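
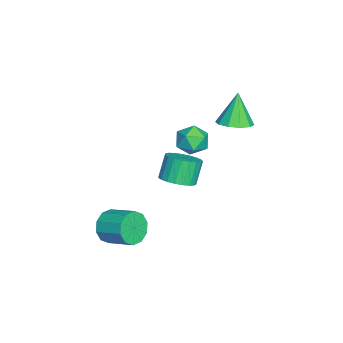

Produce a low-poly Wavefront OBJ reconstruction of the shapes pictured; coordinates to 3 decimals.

v -2.556 -0.92 -3.086
v -1.752 -1.319 -2.601
v -2.441 -1.059 -1.248
v -3.244 -0.66 -1.734
v -1.646 -0.909 -2.625
v -2.334 -0.649 -1.273
v -1.697 -0.501 -2.73
v -2.385 -0.241 -1.377
v -1.896 -0.165 -2.895
v -2.585 0.094 -1.543
v -2.21 0.04 -3.094
v -2.898 0.299 -1.742
v -2.583 0.079 -3.292
v -3.272 0.338 -1.939
v -2.952 -0.054 -3.454
v -3.64 0.205 -2.101
v -3.252 -0.338 -3.552
v -3.94 -0.078 -2.199
v -3.432 -0.721 -3.57
v -4.12 -0.462 -2.217
v -3.46 -1.139 -3.504
v -4.148 -0.88 -2.152
v -3.332 -1.519 -3.366
v -4.02 -1.26 -2.014
v -3.07 -1.796 -3.18
v -3.758 -1.536 -1.827
v -2.719 -1.921 -2.977
v -3.407 -1.661 -1.625
v -2.339 -1.873 -2.794
v -3.028 -1.613 -1.441
v -1.998 -1.66 -2.66
v -2.686 -1.4 -1.308
v -3.635 1.935 0.969
v -3.121 2.788 1.137
v -4.365 2.005 2.851
v -3.683 2.943 0.913
v -4.227 2.712 0.711
v -4.545 2.185 0.607
v -4.515 1.563 0.642
v -4.15 1.083 0.801
v -3.588 0.928 1.024
v -3.044 1.158 1.227
v -2.726 1.685 1.33
v -2.755 2.308 1.296
v 1.391 -3.814 -3.905
v 1.874 -4.389 -3.201
v 2.613 -3.021 -2.59
v 2.129 -2.446 -3.295
v 2.245 -4.359 -3.718
v 2.983 -2.991 -3.107
v 2.289 -4.12 -4.306
v 3.027 -2.752 -3.696
v 1.99 -3.764 -4.741
v 2.729 -2.396 -4.131
v 1.462 -3.428 -4.857
v 2.201 -2.06 -4.247
v 0.907 -3.239 -4.61
v 1.646 -1.871 -3.999
v 0.537 -3.269 -4.093
v 1.275 -1.901 -3.482
v 0.493 -3.508 -3.504
v 1.231 -2.14 -2.894
v 0.791 -3.864 -3.069
v 1.53 -2.496 -2.459
v 1.319 -4.2 -2.953
v 2.058 -2.832 -2.343
v 1.241 0.974 3.34
v 1.782 0.502 2.707
v 0.018 0.118 2.933
v 0.559 -0.354 2.3
v 0.705 -0.475 3.237
v 1.461 0.054 3.489
v 0.339 0.566 2.151
v 1.095 1.095 2.403
v 1.225 0.25 1.972
v 1.45 -0.393 2.644
v 0.35 1.013 2.996
v 0.575 0.37 3.668
f 2 1 5
f 2 5 3
f 3 5 6
f 3 6 4
f 5 1 7
f 5 7 6
f 6 7 8
f 6 8 4
f 7 1 9
f 7 9 8
f 8 9 10
f 8 10 4
f 9 1 11
f 9 11 10
f 10 11 12
f 10 12 4
f 11 1 13
f 11 13 12
f 12 13 14
f 12 14 4
f 13 1 15
f 13 15 14
f 14 15 16
f 14 16 4
f 15 1 17
f 15 17 16
f 16 17 18
f 16 18 4
f 17 1 19
f 17 19 18
f 18 19 20
f 18 20 4
f 19 1 21
f 19 21 20
f 20 21 22
f 20 22 4
f 21 1 23
f 21 23 22
f 22 23 24
f 22 24 4
f 23 1 25
f 23 25 24
f 24 25 26
f 24 26 4
f 25 1 27
f 25 27 26
f 26 27 28
f 26 28 4
f 27 1 29
f 27 29 28
f 28 29 30
f 28 30 4
f 29 1 31
f 29 31 30
f 30 31 32
f 30 32 4
f 31 1 2
f 31 2 32
f 32 2 3
f 32 3 4
f 34 33 36
f 34 36 35
f 36 33 37
f 36 37 35
f 37 33 38
f 37 38 35
f 38 33 39
f 38 39 35
f 39 33 40
f 39 40 35
f 40 33 41
f 40 41 35
f 41 33 42
f 41 42 35
f 42 33 43
f 42 43 35
f 43 33 44
f 43 44 35
f 44 33 34
f 44 34 35
f 46 45 49
f 46 49 47
f 47 49 50
f 47 50 48
f 49 45 51
f 49 51 50
f 50 51 52
f 50 52 48
f 51 45 53
f 51 53 52
f 52 53 54
f 52 54 48
f 53 45 55
f 53 55 54
f 54 55 56
f 54 56 48
f 55 45 57
f 55 57 56
f 56 57 58
f 56 58 48
f 57 45 59
f 57 59 58
f 58 59 60
f 58 60 48
f 59 45 61
f 59 61 60
f 60 61 62
f 60 62 48
f 61 45 63
f 61 63 62
f 62 63 64
f 62 64 48
f 63 45 65
f 63 65 64
f 64 65 66
f 64 66 48
f 65 45 46
f 65 46 66
f 66 46 47
f 66 47 48
f 67 78 72
f 67 72 68
f 67 68 74
f 67 74 77
f 67 77 78
f 68 72 76
f 72 78 71
f 78 77 69
f 77 74 73
f 74 68 75
f 70 76 71
f 70 71 69
f 70 69 73
f 70 73 75
f 70 75 76
f 71 76 72
f 69 71 78
f 73 69 77
f 75 73 74
f 76 75 68



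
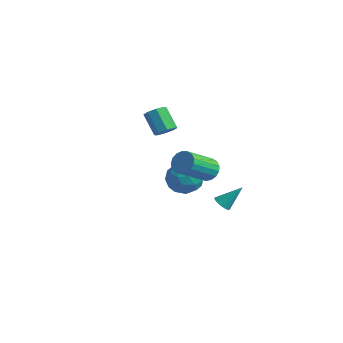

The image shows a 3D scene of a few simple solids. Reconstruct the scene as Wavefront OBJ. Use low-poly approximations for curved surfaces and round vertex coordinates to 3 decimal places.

v -2.54 3.631 -3.945
v -1.961 4.507 -4.004
v -1.379 2.933 -2.916
v -0.8 3.809 -2.975
v -1.72 3.82 -2.466
v -2.438 4.251 -3.102
v -0.902 3.189 -3.818
v -1.62 3.62 -4.454
v -0.949 4.234 -3.925
v -1.455 4.624 -3.09
v -1.885 2.816 -3.83
v -2.391 3.206 -2.995
v -2.352 4.13 -4.065
v -0.988 3.31 -2.855
v -1.529 3.316 -2.556
v -1.188 3.831 -2.591
v -2.633 3.98 -3.535
v -2.293 4.495 -3.57
v -2.151 4.091 -2.666
v -1.047 2.945 -3.35
v -0.707 3.46 -3.385
v -2.152 3.609 -4.329
v -1.811 4.124 -4.364
v -1.189 3.349 -4.254
v -1.417 4.484 -4.053
v -0.735 4.074 -3.448
v -0.795 3.71 -3.944
v -1.217 3.963 -4.317
v -1.715 4.714 -3.562
v -1.032 4.304 -2.957
v -1.573 4.31 -2.658
v -1.995 4.564 -3.032
v -1.12 4.553 -3.516
v -2.308 3.136 -3.963
v -1.625 2.726 -3.358
v -1.345 2.876 -3.888
v -1.767 3.13 -4.262
v -2.605 3.366 -3.472
v -1.923 2.956 -2.867
v -2.123 3.477 -2.603
v -2.545 3.73 -2.976
v -2.22 2.887 -3.404
v 2.121 2.51 -3.061
v 2.389 2.104 -2.877
v 2.679 3.35 -2.019
v 2.544 2.207 -3.043
v 2.601 2.38 -3.213
v 2.548 2.582 -3.348
v 2.398 2.768 -3.417
v 2.184 2.894 -3.405
v 1.955 2.933 -3.313
v 1.765 2.874 -3.164
v 1.656 2.732 -2.991
v 1.654 2.539 -2.834
v 1.758 2.339 -2.729
v 1.946 2.179 -2.699
v 2.174 2.094 -2.753
v 3.502 0.05 1.078
v 3.744 0.409 1.589
v 3.66 -1.191 2.753
v 3.418 -1.55 2.242
v 3.426 0.444 1.614
v 3.342 -1.156 2.778
v 3.126 0.389 1.517
v 3.042 -1.211 2.681
v 2.912 0.256 1.319
v 2.827 -1.344 2.482
v 2.833 0.076 1.065
v 2.748 -1.524 2.229
v 2.907 -0.11 0.815
v 2.823 -1.71 1.979
v 3.118 -0.26 0.625
v 3.033 -1.859 1.789
v 3.417 -0.338 0.539
v 3.332 -1.938 1.702
v 3.735 -0.328 0.576
v 3.651 -1.927 1.74
v 4 -0.231 0.728
v 3.916 -1.831 1.892
v 4.151 -0.07 0.961
v 4.067 -1.669 2.125
v 4.153 0.119 1.22
v 4.069 -1.481 2.384
v 4.007 0.292 1.447
v 3.922 -1.308 2.611
v -2.602 3.322 -0.233
v -2.222 3.04 0.182
v -3.197 3.236 1.209
v -3.578 3.518 0.793
v -2.15 3.516 0.16
v -3.125 3.712 1.186
v -2.343 3.879 -0.093
v -3.319 4.075 0.934
v -2.688 3.915 -0.428
v -3.664 4.111 0.599
v -2.983 3.604 -0.649
v -3.958 3.8 0.378
v -3.055 3.128 -0.626
v -4.03 3.324 0.4
v -2.861 2.765 -0.374
v -3.837 2.961 0.653
v -2.516 2.729 -0.039
v -3.492 2.925 0.988
f 1 38 17
f 38 12 41
f 17 41 6
f 38 41 17
f 1 17 13
f 17 6 18
f 13 18 2
f 17 18 13
f 1 13 22
f 13 2 23
f 22 23 8
f 13 23 22
f 1 22 34
f 22 8 37
f 34 37 11
f 22 37 34
f 1 34 38
f 34 11 42
f 38 42 12
f 34 42 38
f 2 18 29
f 18 6 32
f 29 32 10
f 18 32 29
f 6 41 19
f 41 12 40
f 19 40 5
f 41 40 19
f 12 42 39
f 42 11 35
f 39 35 3
f 42 35 39
f 11 37 36
f 37 8 24
f 36 24 7
f 37 24 36
f 8 23 28
f 23 2 25
f 28 25 9
f 23 25 28
f 4 30 16
f 30 10 31
f 16 31 5
f 30 31 16
f 4 16 14
f 16 5 15
f 14 15 3
f 16 15 14
f 4 14 21
f 14 3 20
f 21 20 7
f 14 20 21
f 4 21 26
f 21 7 27
f 26 27 9
f 21 27 26
f 4 26 30
f 26 9 33
f 30 33 10
f 26 33 30
f 5 31 19
f 31 10 32
f 19 32 6
f 31 32 19
f 3 15 39
f 15 5 40
f 39 40 12
f 15 40 39
f 7 20 36
f 20 3 35
f 36 35 11
f 20 35 36
f 9 27 28
f 27 7 24
f 28 24 8
f 27 24 28
f 10 33 29
f 33 9 25
f 29 25 2
f 33 25 29
f 44 43 46
f 44 46 45
f 46 43 47
f 46 47 45
f 47 43 48
f 47 48 45
f 48 43 49
f 48 49 45
f 49 43 50
f 49 50 45
f 50 43 51
f 50 51 45
f 51 43 52
f 51 52 45
f 52 43 53
f 52 53 45
f 53 43 54
f 53 54 45
f 54 43 55
f 54 55 45
f 55 43 56
f 55 56 45
f 56 43 57
f 56 57 45
f 57 43 44
f 57 44 45
f 59 58 62
f 59 62 60
f 60 62 63
f 60 63 61
f 62 58 64
f 62 64 63
f 63 64 65
f 63 65 61
f 64 58 66
f 64 66 65
f 65 66 67
f 65 67 61
f 66 58 68
f 66 68 67
f 67 68 69
f 67 69 61
f 68 58 70
f 68 70 69
f 69 70 71
f 69 71 61
f 70 58 72
f 70 72 71
f 71 72 73
f 71 73 61
f 72 58 74
f 72 74 73
f 73 74 75
f 73 75 61
f 74 58 76
f 74 76 75
f 75 76 77
f 75 77 61
f 76 58 78
f 76 78 77
f 77 78 79
f 77 79 61
f 78 58 80
f 78 80 79
f 79 80 81
f 79 81 61
f 80 58 82
f 80 82 81
f 81 82 83
f 81 83 61
f 82 58 84
f 82 84 83
f 83 84 85
f 83 85 61
f 84 58 59
f 84 59 85
f 85 59 60
f 85 60 61
f 87 86 90
f 87 90 88
f 88 90 91
f 88 91 89
f 90 86 92
f 90 92 91
f 91 92 93
f 91 93 89
f 92 86 94
f 92 94 93
f 93 94 95
f 93 95 89
f 94 86 96
f 94 96 95
f 95 96 97
f 95 97 89
f 96 86 98
f 96 98 97
f 97 98 99
f 97 99 89
f 98 86 100
f 98 100 99
f 99 100 101
f 99 101 89
f 100 86 102
f 100 102 101
f 101 102 103
f 101 103 89
f 102 86 87
f 102 87 103
f 103 87 88
f 103 88 89



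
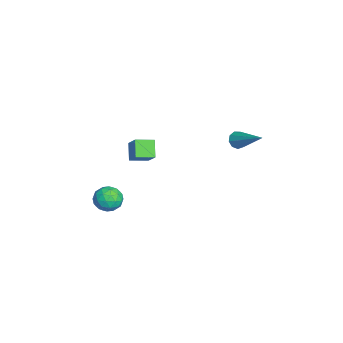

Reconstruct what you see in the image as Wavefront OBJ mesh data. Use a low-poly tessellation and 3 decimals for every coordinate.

v 2.084 -2.86 -2.845
v 2.583 -3.378 -2.578
v 1.677 -3.682 -3.682
v 2.176 -4.2 -3.415
v 1.578 -3.985 -2.984
v 1.83 -3.477 -2.467
v 2.43 -3.583 -3.793
v 2.682 -3.075 -3.276
v 2.797 -3.825 -3.164
v 2.27 -4.074 -2.664
v 1.99 -2.986 -3.596
v 1.463 -3.235 -3.096
v 2.369 -3.047 -2.638
v 1.891 -4.013 -3.622
v 1.539 -3.887 -3.368
v 1.833 -4.192 -3.212
v 1.927 -3.105 -2.572
v 2.22 -3.41 -2.416
v 1.63 -3.766 -2.654
v 2.04 -3.65 -3.844
v 2.333 -3.955 -3.688
v 2.427 -2.868 -3.048
v 2.721 -3.173 -2.892
v 2.63 -3.294 -3.606
v 2.788 -3.614 -2.826
v 2.549 -4.098 -3.318
v 2.698 -3.735 -3.54
v 2.846 -3.436 -3.236
v 2.479 -3.761 -2.532
v 2.239 -4.244 -3.024
v 1.888 -4.117 -2.77
v 2.036 -3.819 -2.466
v 2.604 -4.023 -2.876
v 2.021 -2.816 -3.236
v 1.781 -3.299 -3.728
v 2.224 -3.241 -3.794
v 2.372 -2.943 -3.49
v 1.711 -2.962 -2.942
v 1.472 -3.446 -3.434
v 1.414 -3.624 -3.024
v 1.562 -3.325 -2.72
v 1.656 -3.037 -3.384
v 1.281 2.535 0.255
v 1.544 2.109 0.353
v 2.579 3.565 1.265
v 1.658 2.254 0.057
v 1.596 2.531 -0.146
v 1.387 2.81 -0.161
v 1.128 2.96 0.018
v 0.941 2.911 0.309
v 0.913 2.686 0.574
v 1.057 2.391 0.69
v 1.306 2.163 0.603
v 0.661 -2.532 -0.261
v 1.482 -2.228 0.53
v 0.479 -1.623 -0.421
v 1.3 -1.319 0.37
v 1.36 -2.521 -0.99
v 2.181 -2.217 -0.199
v 1.178 -1.612 -1.15
v 1.999 -1.308 -0.359
f 1 38 17
f 38 12 41
f 17 41 6
f 38 41 17
f 1 17 13
f 17 6 18
f 13 18 2
f 17 18 13
f 1 13 22
f 13 2 23
f 22 23 8
f 13 23 22
f 1 22 34
f 22 8 37
f 34 37 11
f 22 37 34
f 1 34 38
f 34 11 42
f 38 42 12
f 34 42 38
f 2 18 29
f 18 6 32
f 29 32 10
f 18 32 29
f 6 41 19
f 41 12 40
f 19 40 5
f 41 40 19
f 12 42 39
f 42 11 35
f 39 35 3
f 42 35 39
f 11 37 36
f 37 8 24
f 36 24 7
f 37 24 36
f 8 23 28
f 23 2 25
f 28 25 9
f 23 25 28
f 4 30 16
f 30 10 31
f 16 31 5
f 30 31 16
f 4 16 14
f 16 5 15
f 14 15 3
f 16 15 14
f 4 14 21
f 14 3 20
f 21 20 7
f 14 20 21
f 4 21 26
f 21 7 27
f 26 27 9
f 21 27 26
f 4 26 30
f 26 9 33
f 30 33 10
f 26 33 30
f 5 31 19
f 31 10 32
f 19 32 6
f 31 32 19
f 3 15 39
f 15 5 40
f 39 40 12
f 15 40 39
f 7 20 36
f 20 3 35
f 36 35 11
f 20 35 36
f 9 27 28
f 27 7 24
f 28 24 8
f 27 24 28
f 10 33 29
f 33 9 25
f 29 25 2
f 33 25 29
f 44 43 46
f 44 46 45
f 46 43 47
f 46 47 45
f 47 43 48
f 47 48 45
f 48 43 49
f 48 49 45
f 49 43 50
f 49 50 45
f 50 43 51
f 50 51 45
f 51 43 52
f 51 52 45
f 52 43 53
f 52 53 45
f 53 43 44
f 53 44 45
f 55 57 54
f 58 55 54
f 54 57 56
f 56 58 54
f 55 61 57
f 59 55 58
f 59 61 55
f 57 61 56
f 60 58 56
f 56 61 60
f 60 59 58
f 61 59 60



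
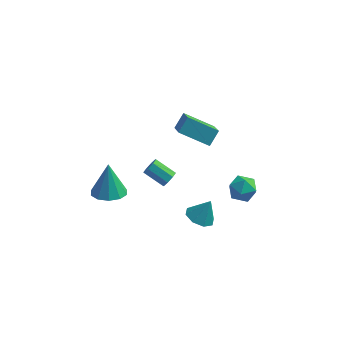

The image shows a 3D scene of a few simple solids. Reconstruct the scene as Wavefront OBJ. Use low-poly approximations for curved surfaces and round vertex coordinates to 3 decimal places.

v -3.869 -0.55 -3.069
v -2.921 -0.025 -3.183
v -4.011 0.15 -1.031
v -3.415 0.396 -3.363
v -4.083 0.456 -3.43
v -4.669 0.131 -3.359
v -4.949 -0.454 -3.178
v -4.817 -1.076 -2.955
v -4.323 -1.497 -2.776
v -3.655 -1.556 -2.709
v -3.069 -1.232 -2.779
v -2.789 -0.647 -2.961
v -0.066 1.146 1.813
v 0.331 1.893 2.562
v -0.576 2.695 0.538
v -0.179 3.442 1.287
v 1.759 1.038 0.953
v 2.156 1.785 1.702
v 1.249 2.587 -0.322
v 1.646 3.334 0.427
v 3.1 -0.043 -1.64
v 3.519 0.319 -0.86
v 4.301 -0.999 -1.84
v 4.72 -0.637 -1.06
v 3.929 -1.169 -0.975
v 3.187 -0.578 -0.852
v 4.633 -0.102 -1.848
v 3.891 0.489 -1.725
v 4.466 0.283 -0.988
v 4.031 -0.377 -0.449
v 3.789 -0.303 -2.251
v 3.354 -0.963 -1.712
v 1.519 -0.821 -4.138
v 2.29 -0.515 -4.559
v 2.101 -0.479 -2.822
v 1.803 -0.003 -4.477
v 1.149 0.03 -4.197
v 0.712 -0.436 -3.882
v 0.748 -1.127 -3.718
v 1.235 -1.64 -3.8
v 1.889 -1.673 -4.08
v 2.326 -1.207 -4.395
v -0.085 -1.742 0.348
v 0.237 -1.504 0.782
v -0.953 -1.14 1.465
v -1.275 -1.378 1.032
v 0.14 -1.207 0.455
v -1.05 -0.843 1.139
v -0.088 -1.224 0.066
v -1.279 -0.86 0.75
v -0.315 -1.544 -0.158
v -1.505 -1.18 0.526
v -0.407 -1.98 -0.085
v -1.597 -1.616 0.598
v -0.31 -2.277 0.241
v -1.5 -1.913 0.925
v -0.081 -2.26 0.63
v -1.272 -1.896 1.314
v 0.145 -1.94 0.854
v -1.045 -1.576 1.538
f 2 1 4
f 2 4 3
f 4 1 5
f 4 5 3
f 5 1 6
f 5 6 3
f 6 1 7
f 6 7 3
f 7 1 8
f 7 8 3
f 8 1 9
f 8 9 3
f 9 1 10
f 9 10 3
f 10 1 11
f 10 11 3
f 11 1 12
f 11 12 3
f 12 1 2
f 12 2 3
f 14 16 13
f 17 14 13
f 13 16 15
f 15 17 13
f 14 20 16
f 18 14 17
f 18 20 14
f 16 20 15
f 19 17 15
f 15 20 19
f 19 18 17
f 20 18 19
f 21 32 26
f 21 26 22
f 21 22 28
f 21 28 31
f 21 31 32
f 22 26 30
f 26 32 25
f 32 31 23
f 31 28 27
f 28 22 29
f 24 30 25
f 24 25 23
f 24 23 27
f 24 27 29
f 24 29 30
f 25 30 26
f 23 25 32
f 27 23 31
f 29 27 28
f 30 29 22
f 34 33 36
f 34 36 35
f 36 33 37
f 36 37 35
f 37 33 38
f 37 38 35
f 38 33 39
f 38 39 35
f 39 33 40
f 39 40 35
f 40 33 41
f 40 41 35
f 41 33 42
f 41 42 35
f 42 33 34
f 42 34 35
f 44 43 47
f 44 47 45
f 45 47 48
f 45 48 46
f 47 43 49
f 47 49 48
f 48 49 50
f 48 50 46
f 49 43 51
f 49 51 50
f 50 51 52
f 50 52 46
f 51 43 53
f 51 53 52
f 52 53 54
f 52 54 46
f 53 43 55
f 53 55 54
f 54 55 56
f 54 56 46
f 55 43 57
f 55 57 56
f 56 57 58
f 56 58 46
f 57 43 59
f 57 59 58
f 58 59 60
f 58 60 46
f 59 43 44
f 59 44 60
f 60 44 45
f 60 45 46



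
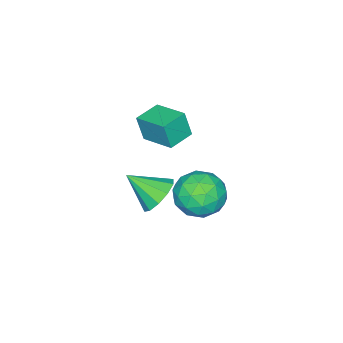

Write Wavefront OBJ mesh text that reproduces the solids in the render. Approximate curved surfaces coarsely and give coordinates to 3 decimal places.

v 2.482 -1.264 -2.243
v 2.806 -1.802 -3.084
v 3.018 -2.636 -1.157
v 3.303 -1.442 -2.873
v 3.486 -1.013 -2.422
v 3.285 -0.68 -1.902
v 2.778 -0.57 -1.512
v 2.158 -0.725 -1.402
v 1.661 -1.086 -1.612
v 1.478 -1.515 -2.064
v 1.678 -1.848 -2.584
v 2.186 -1.957 -2.973
v 2.134 -1.202 2.393
v 2.218 -1.524 3.66
v 2.389 0.411 2.785
v 2.473 0.09 4.053
v 3.387 -1.37 2.267
v 3.471 -1.691 3.535
v 3.642 0.244 2.66
v 3.726 -0.078 3.927
v 1.673 1.461 -1.074
v 2.603 2.273 -0.816
v 2.877 -0.093 -0.524
v 3.807 0.719 -0.266
v 2.776 0.69 0.461
v 2.032 1.65 0.12
v 3.448 0.53 -1.46
v 2.704 1.49 -1.801
v 3.7 1.698 -1.055
v 3.285 1.797 0.132
v 2.195 0.383 -1.472
v 1.78 0.482 -0.285
v 2.032 2.003 -0.993
v 3.448 0.177 -0.347
v 2.842 0.159 0.08
v 3.389 0.637 0.232
v 1.696 1.637 -0.443
v 2.243 2.114 -0.291
v 2.345 1.184 0.459
v 3.237 0.066 -1.049
v 3.784 0.543 -0.897
v 2.091 1.543 -1.572
v 2.638 2.021 -1.42
v 3.135 0.996 -1.799
v 3.224 2.143 -0.982
v 3.932 1.23 -0.659
v 3.721 1.118 -1.361
v 3.283 1.683 -1.561
v 2.98 2.201 -0.284
v 3.688 1.287 0.039
v 3.081 1.27 0.466
v 2.644 1.834 0.266
v 3.625 1.863 -0.425
v 1.792 0.893 -1.379
v 2.5 -0.021 -1.056
v 2.836 0.346 -1.606
v 2.399 0.91 -1.806
v 1.548 0.95 -0.681
v 2.256 0.037 -0.358
v 2.197 0.497 0.221
v 1.759 1.062 0.021
v 1.855 0.317 -0.915
f 2 1 4
f 2 4 3
f 4 1 5
f 4 5 3
f 5 1 6
f 5 6 3
f 6 1 7
f 6 7 3
f 7 1 8
f 7 8 3
f 8 1 9
f 8 9 3
f 9 1 10
f 9 10 3
f 10 1 11
f 10 11 3
f 11 1 12
f 11 12 3
f 12 1 2
f 12 2 3
f 14 16 13
f 17 14 13
f 13 16 15
f 15 17 13
f 14 20 16
f 18 14 17
f 18 20 14
f 16 20 15
f 19 17 15
f 15 20 19
f 19 18 17
f 20 18 19
f 21 58 37
f 58 32 61
f 37 61 26
f 58 61 37
f 21 37 33
f 37 26 38
f 33 38 22
f 37 38 33
f 21 33 42
f 33 22 43
f 42 43 28
f 33 43 42
f 21 42 54
f 42 28 57
f 54 57 31
f 42 57 54
f 21 54 58
f 54 31 62
f 58 62 32
f 54 62 58
f 22 38 49
f 38 26 52
f 49 52 30
f 38 52 49
f 26 61 39
f 61 32 60
f 39 60 25
f 61 60 39
f 32 62 59
f 62 31 55
f 59 55 23
f 62 55 59
f 31 57 56
f 57 28 44
f 56 44 27
f 57 44 56
f 28 43 48
f 43 22 45
f 48 45 29
f 43 45 48
f 24 50 36
f 50 30 51
f 36 51 25
f 50 51 36
f 24 36 34
f 36 25 35
f 34 35 23
f 36 35 34
f 24 34 41
f 34 23 40
f 41 40 27
f 34 40 41
f 24 41 46
f 41 27 47
f 46 47 29
f 41 47 46
f 24 46 50
f 46 29 53
f 50 53 30
f 46 53 50
f 25 51 39
f 51 30 52
f 39 52 26
f 51 52 39
f 23 35 59
f 35 25 60
f 59 60 32
f 35 60 59
f 27 40 56
f 40 23 55
f 56 55 31
f 40 55 56
f 29 47 48
f 47 27 44
f 48 44 28
f 47 44 48
f 30 53 49
f 53 29 45
f 49 45 22
f 53 45 49



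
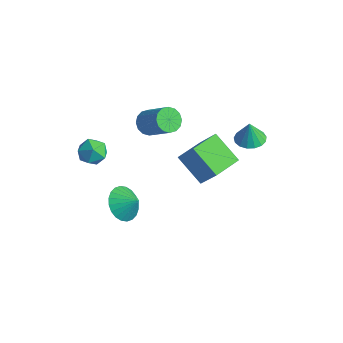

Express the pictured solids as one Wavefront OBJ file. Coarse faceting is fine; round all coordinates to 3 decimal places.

v 2.754 4 2.391
v 3.502 4.404 2.427
v 2.726 3.94 3.669
v 3.228 4.705 2.435
v 2.846 4.844 2.433
v 2.443 4.79 2.421
v 2.111 4.556 2.403
v 1.927 4.194 2.382
v 1.932 3.787 2.363
v 2.125 3.43 2.35
v 2.463 3.203 2.347
v 2.867 3.159 2.354
v 3.246 3.307 2.369
v 3.512 3.615 2.389
v 3.604 4.01 2.41
v -1.912 -2.414 2.908
v -1.151 -2.359 2.443
v -1.669 -3.821 3.137
v -0.908 -3.766 2.672
v -0.976 -3.364 3.468
v -1.126 -2.494 3.326
v -1.694 -3.686 2.254
v -1.844 -2.816 2.112
v -1.016 -3.144 2.039
v -0.572 -2.945 2.789
v -2.248 -3.235 2.791
v -1.804 -3.036 3.541
v 3.052 0.323 1.223
v 1.478 0.154 2.362
v 2.878 2.004 1.232
v 1.304 1.835 2.371
v 4.116 0.425 2.709
v 2.542 0.256 3.848
v 3.942 2.106 2.718
v 2.368 1.937 3.857
v -1.183 0.471 3.096
v -0.68 0.508 2.501
v 0.786 0.646 3.748
v 0.283 0.609 4.344
v -0.781 0.891 2.577
v 0.685 1.03 3.824
v -0.989 1.162 2.792
v 0.477 1.3 4.039
v -1.25 1.248 3.088
v 0.217 1.386 4.336
v -1.492 1.126 3.387
v -0.026 1.264 4.634
v -1.652 0.828 3.608
v -0.185 0.966 4.855
v -1.686 0.434 3.692
v -0.22 0.572 4.939
v -1.585 0.05 3.616
v -0.119 0.189 4.863
v -1.377 -0.22 3.401
v 0.089 -0.082 4.648
v -1.117 -0.306 3.104
v 0.35 -0.168 4.352
v -0.874 -0.184 2.806
v 0.592 -0.046 4.053
v -0.715 0.114 2.585
v 0.752 0.252 3.832
v -0.84 -1.589 -2.363
v -0.273 -1.2 -3.221
v -0.02 -1.231 -1.657
v -0.511 -0.859 -3.117
v -0.799 -0.629 -2.898
v -1.094 -0.545 -2.597
v -1.35 -0.62 -2.261
v -1.529 -0.842 -1.94
v -1.603 -1.178 -1.684
v -1.56 -1.577 -1.531
v -1.408 -1.978 -1.504
v -1.17 -2.319 -1.609
v -0.882 -2.549 -1.828
v -0.587 -2.633 -2.128
v -0.331 -2.558 -2.464
v -0.152 -2.336 -2.785
v -0.078 -2 -3.041
v -0.121 -1.601 -3.194
f 2 1 4
f 2 4 3
f 4 1 5
f 4 5 3
f 5 1 6
f 5 6 3
f 6 1 7
f 6 7 3
f 7 1 8
f 7 8 3
f 8 1 9
f 8 9 3
f 9 1 10
f 9 10 3
f 10 1 11
f 10 11 3
f 11 1 12
f 11 12 3
f 12 1 13
f 12 13 3
f 13 1 14
f 13 14 3
f 14 1 15
f 14 15 3
f 15 1 2
f 15 2 3
f 16 27 21
f 16 21 17
f 16 17 23
f 16 23 26
f 16 26 27
f 17 21 25
f 21 27 20
f 27 26 18
f 26 23 22
f 23 17 24
f 19 25 20
f 19 20 18
f 19 18 22
f 19 22 24
f 19 24 25
f 20 25 21
f 18 20 27
f 22 18 26
f 24 22 23
f 25 24 17
f 29 31 28
f 32 29 28
f 28 31 30
f 30 32 28
f 29 35 31
f 33 29 32
f 33 35 29
f 31 35 30
f 34 32 30
f 30 35 34
f 34 33 32
f 35 33 34
f 37 36 40
f 37 40 38
f 38 40 41
f 38 41 39
f 40 36 42
f 40 42 41
f 41 42 43
f 41 43 39
f 42 36 44
f 42 44 43
f 43 44 45
f 43 45 39
f 44 36 46
f 44 46 45
f 45 46 47
f 45 47 39
f 46 36 48
f 46 48 47
f 47 48 49
f 47 49 39
f 48 36 50
f 48 50 49
f 49 50 51
f 49 51 39
f 50 36 52
f 50 52 51
f 51 52 53
f 51 53 39
f 52 36 54
f 52 54 53
f 53 54 55
f 53 55 39
f 54 36 56
f 54 56 55
f 55 56 57
f 55 57 39
f 56 36 58
f 56 58 57
f 57 58 59
f 57 59 39
f 58 36 60
f 58 60 59
f 59 60 61
f 59 61 39
f 60 36 37
f 60 37 61
f 61 37 38
f 61 38 39
f 63 62 65
f 63 65 64
f 65 62 66
f 65 66 64
f 66 62 67
f 66 67 64
f 67 62 68
f 67 68 64
f 68 62 69
f 68 69 64
f 69 62 70
f 69 70 64
f 70 62 71
f 70 71 64
f 71 62 72
f 71 72 64
f 72 62 73
f 72 73 64
f 73 62 74
f 73 74 64
f 74 62 75
f 74 75 64
f 75 62 76
f 75 76 64
f 76 62 77
f 76 77 64
f 77 62 78
f 77 78 64
f 78 62 79
f 78 79 64
f 79 62 63
f 79 63 64



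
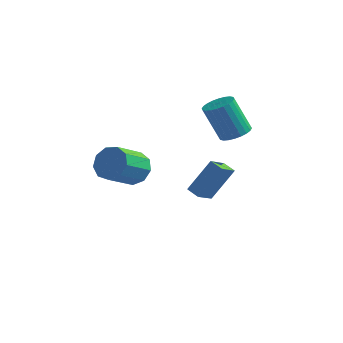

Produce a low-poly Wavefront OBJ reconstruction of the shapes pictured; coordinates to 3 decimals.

v 1.824 1.738 -3.294
v 2.704 2.619 -1.517
v 2.096 2.81 -3.96
v 2.975 3.691 -2.182
v 2.545 1.429 -3.498
v 3.424 2.31 -1.72
v 2.816 2.501 -4.163
v 3.696 3.382 -2.386
v 0.82 -2.3 0.175
v 1.529 -2.073 0.841
v 1.01 -3.592 1.912
v 0.3 -3.82 1.245
v 0.945 -1.758 1.005
v 0.425 -3.277 2.076
v 0.302 -1.696 0.78
v -0.218 -3.216 1.851
v -0.099 -1.918 0.272
v -0.618 -3.437 1.343
v -0.07 -2.318 -0.282
v -0.589 -3.837 0.789
v 0.376 -2.71 -0.622
v -0.144 -4.229 0.449
v 1.029 -2.91 -0.59
v 0.509 -4.43 0.481
v 1.584 -2.825 -0.2
v 1.065 -4.345 0.871
v 1.782 -2.495 0.366
v 1.262 -4.014 1.436
v 4.124 2.358 0.968
v 4.911 2.333 1.337
v 4.003 2.236 3.262
v 3.216 2.262 2.892
v 4.853 2.667 1.327
v 3.946 2.571 3.252
v 4.684 2.955 1.262
v 3.777 2.858 3.187
v 4.43 3.151 1.152
v 3.523 3.055 3.077
v 4.13 3.227 1.014
v 3.222 3.13 2.939
v 3.828 3.171 0.869
v 2.921 3.074 2.794
v 3.571 2.99 0.739
v 2.664 2.894 2.664
v 3.399 2.714 0.644
v 2.491 2.617 2.568
v 3.337 2.384 0.598
v 2.429 2.287 2.523
v 3.394 2.049 0.608
v 2.487 1.953 2.533
v 3.563 1.762 0.673
v 2.656 1.665 2.598
v 3.817 1.565 0.783
v 2.91 1.469 2.708
v 4.118 1.49 0.921
v 3.21 1.393 2.846
v 4.419 1.546 1.066
v 3.512 1.449 2.991
v 4.676 1.726 1.196
v 3.769 1.63 3.121
v 4.849 2.003 1.292
v 3.941 1.906 3.216
f 2 4 1
f 5 2 1
f 1 4 3
f 3 5 1
f 2 8 4
f 6 2 5
f 6 8 2
f 4 8 3
f 7 5 3
f 3 8 7
f 7 6 5
f 8 6 7
f 10 9 13
f 10 13 11
f 11 13 14
f 11 14 12
f 13 9 15
f 13 15 14
f 14 15 16
f 14 16 12
f 15 9 17
f 15 17 16
f 16 17 18
f 16 18 12
f 17 9 19
f 17 19 18
f 18 19 20
f 18 20 12
f 19 9 21
f 19 21 20
f 20 21 22
f 20 22 12
f 21 9 23
f 21 23 22
f 22 23 24
f 22 24 12
f 23 9 25
f 23 25 24
f 24 25 26
f 24 26 12
f 25 9 27
f 25 27 26
f 26 27 28
f 26 28 12
f 27 9 10
f 27 10 28
f 28 10 11
f 28 11 12
f 30 29 33
f 30 33 31
f 31 33 34
f 31 34 32
f 33 29 35
f 33 35 34
f 34 35 36
f 34 36 32
f 35 29 37
f 35 37 36
f 36 37 38
f 36 38 32
f 37 29 39
f 37 39 38
f 38 39 40
f 38 40 32
f 39 29 41
f 39 41 40
f 40 41 42
f 40 42 32
f 41 29 43
f 41 43 42
f 42 43 44
f 42 44 32
f 43 29 45
f 43 45 44
f 44 45 46
f 44 46 32
f 45 29 47
f 45 47 46
f 46 47 48
f 46 48 32
f 47 29 49
f 47 49 48
f 48 49 50
f 48 50 32
f 49 29 51
f 49 51 50
f 50 51 52
f 50 52 32
f 51 29 53
f 51 53 52
f 52 53 54
f 52 54 32
f 53 29 55
f 53 55 54
f 54 55 56
f 54 56 32
f 55 29 57
f 55 57 56
f 56 57 58
f 56 58 32
f 57 29 59
f 57 59 58
f 58 59 60
f 58 60 32
f 59 29 61
f 59 61 60
f 60 61 62
f 60 62 32
f 61 29 30
f 61 30 62
f 62 30 31
f 62 31 32



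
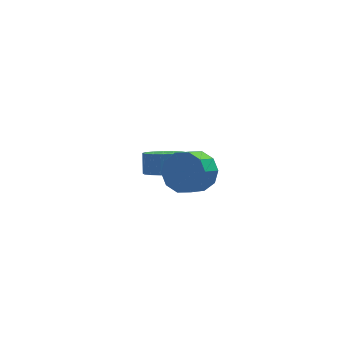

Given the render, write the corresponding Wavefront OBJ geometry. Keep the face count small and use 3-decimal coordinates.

v -0.208 3.265 -1.461
v 0.422 3.846 -2.068
v 0.618 4.556 -1.185
v -0.012 3.975 -0.579
v -0.031 4.052 -2.134
v 0.164 4.762 -1.251
v -0.525 4.078 -2.045
v -0.33 4.788 -1.162
v -0.947 3.917 -1.823
v -0.751 4.628 -0.94
v -1.198 3.607 -1.518
v -1.003 4.318 -0.635
v -1.223 3.219 -1.2
v -1.028 3.929 -0.317
v -1.016 2.841 -0.942
v -0.821 3.551 -0.059
v -0.623 2.56 -0.803
v -0.428 3.271 0.08
v -0.135 2.441 -0.815
v 0.06 3.151 0.068
v 0.337 2.51 -0.975
v 0.532 3.221 -0.092
v 0.683 2.752 -1.246
v 0.878 3.463 -0.363
v 0.826 3.112 -1.567
v 1.021 3.823 -0.684
v 0.732 3.507 -1.864
v 0.927 4.217 -0.981
v -0.122 -1.289 3.087
v 0.633 -1.347 3.843
v -0.183 -1.988 4.609
v -0.938 -1.931 3.853
v 0.288 -0.791 3.941
v -0.529 -1.433 4.707
v -0.214 -0.426 3.712
v -1.03 -1.067 4.478
v -0.68 -0.39 3.245
v -1.497 -1.032 4.011
v -0.933 -0.698 2.717
v -1.75 -1.34 3.483
v -0.877 -1.232 2.331
v -1.693 -1.873 3.097
v -0.531 -1.787 2.233
v -1.348 -2.429 2.999
v -0.03 -2.153 2.462
v -0.846 -2.794 3.228
v 0.437 -2.188 2.929
v -0.38 -2.83 3.695
v 0.69 -1.88 3.457
v -0.127 -2.522 4.223
f 2 1 5
f 2 5 3
f 3 5 6
f 3 6 4
f 5 1 7
f 5 7 6
f 6 7 8
f 6 8 4
f 7 1 9
f 7 9 8
f 8 9 10
f 8 10 4
f 9 1 11
f 9 11 10
f 10 11 12
f 10 12 4
f 11 1 13
f 11 13 12
f 12 13 14
f 12 14 4
f 13 1 15
f 13 15 14
f 14 15 16
f 14 16 4
f 15 1 17
f 15 17 16
f 16 17 18
f 16 18 4
f 17 1 19
f 17 19 18
f 18 19 20
f 18 20 4
f 19 1 21
f 19 21 20
f 20 21 22
f 20 22 4
f 21 1 23
f 21 23 22
f 22 23 24
f 22 24 4
f 23 1 25
f 23 25 24
f 24 25 26
f 24 26 4
f 25 1 27
f 25 27 26
f 26 27 28
f 26 28 4
f 27 1 2
f 27 2 28
f 28 2 3
f 28 3 4
f 30 29 33
f 30 33 31
f 31 33 34
f 31 34 32
f 33 29 35
f 33 35 34
f 34 35 36
f 34 36 32
f 35 29 37
f 35 37 36
f 36 37 38
f 36 38 32
f 37 29 39
f 37 39 38
f 38 39 40
f 38 40 32
f 39 29 41
f 39 41 40
f 40 41 42
f 40 42 32
f 41 29 43
f 41 43 42
f 42 43 44
f 42 44 32
f 43 29 45
f 43 45 44
f 44 45 46
f 44 46 32
f 45 29 47
f 45 47 46
f 46 47 48
f 46 48 32
f 47 29 49
f 47 49 48
f 48 49 50
f 48 50 32
f 49 29 30
f 49 30 50
f 50 30 31
f 50 31 32



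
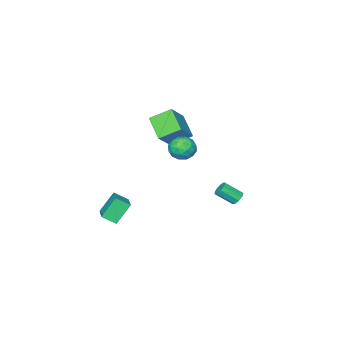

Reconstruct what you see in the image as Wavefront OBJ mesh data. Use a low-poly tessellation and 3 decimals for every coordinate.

v 3.399 -4.355 -3.267
v 2.459 -4.211 -2.055
v 4.463 -2.909 -2.614
v 3.523 -2.765 -1.402
v 3.957 -4.995 -2.758
v 3.017 -4.851 -1.546
v 5.021 -3.549 -2.105
v 4.081 -3.405 -0.893
v -0.06 -4.234 3.144
v -1.007 -3.392 3.87
v 0.396 -2.923 2.217
v -0.551 -2.081 2.942
v 1.191 -3.839 4.318
v 0.244 -2.997 5.043
v 1.647 -2.528 3.39
v 0.7 -1.686 4.116
v -4.081 -1.984 -3.652
v -3.725 -2.04 -4.027
v -3.003 -2.832 -3.223
v -3.359 -2.776 -2.848
v -3.644 -1.76 -3.824
v -2.922 -2.552 -3.019
v -3.768 -1.584 -3.54
v -3.046 -2.376 -2.735
v -4.038 -1.596 -3.309
v -3.316 -2.388 -2.504
v -4.328 -1.789 -3.239
v -3.606 -2.581 -2.434
v -4.503 -2.073 -3.362
v -3.781 -2.865 -2.557
v -4.48 -2.316 -3.621
v -3.758 -3.108 -2.816
v -4.271 -2.403 -3.895
v -3.549 -3.195 -3.09
v -3.972 -2.294 -4.055
v -3.251 -3.086 -3.251
v 1.146 -0.332 3.555
v 1.71 -0.953 3.755
v 0.73 -1.067 2.445
v 1.294 -1.688 2.645
v 0.606 -1.552 3.147
v 0.864 -1.097 3.833
v 1.576 -0.923 2.367
v 1.834 -0.468 3.053
v 1.976 -1.318 3.021
v 1.376 -1.707 3.503
v 1.064 -0.313 2.697
v 0.464 -0.702 3.179
v 1.465 -0.578 3.753
v 0.975 -1.442 2.447
v 0.571 -1.362 2.743
v 0.902 -1.727 2.86
v 0.967 -0.663 3.799
v 1.299 -1.028 3.916
v 0.65 -1.38 3.559
v 1.141 -0.992 2.284
v 1.473 -1.357 2.401
v 1.538 -0.293 3.34
v 1.869 -0.658 3.457
v 1.79 -0.64 2.641
v 1.952 -1.158 3.438
v 1.707 -1.59 2.786
v 1.874 -1.14 2.622
v 2.025 -0.873 3.026
v 1.6 -1.386 3.722
v 1.355 -1.818 3.069
v 0.951 -1.738 3.365
v 1.102 -1.471 3.768
v 1.756 -1.601 3.29
v 1.085 -0.202 3.131
v 0.84 -0.634 2.478
v 1.338 -0.549 2.432
v 1.489 -0.282 2.835
v 0.733 -0.43 3.414
v 0.488 -0.862 2.762
v 0.415 -1.147 3.174
v 0.566 -0.88 3.578
v 0.684 -0.419 2.91
f 2 4 1
f 5 2 1
f 1 4 3
f 3 5 1
f 2 8 4
f 6 2 5
f 6 8 2
f 4 8 3
f 7 5 3
f 3 8 7
f 7 6 5
f 8 6 7
f 10 12 9
f 13 10 9
f 9 12 11
f 11 13 9
f 10 16 12
f 14 10 13
f 14 16 10
f 12 16 11
f 15 13 11
f 11 16 15
f 15 14 13
f 16 14 15
f 18 17 21
f 18 21 19
f 19 21 22
f 19 22 20
f 21 17 23
f 21 23 22
f 22 23 24
f 22 24 20
f 23 17 25
f 23 25 24
f 24 25 26
f 24 26 20
f 25 17 27
f 25 27 26
f 26 27 28
f 26 28 20
f 27 17 29
f 27 29 28
f 28 29 30
f 28 30 20
f 29 17 31
f 29 31 30
f 30 31 32
f 30 32 20
f 31 17 33
f 31 33 32
f 32 33 34
f 32 34 20
f 33 17 35
f 33 35 34
f 34 35 36
f 34 36 20
f 35 17 18
f 35 18 36
f 36 18 19
f 36 19 20
f 37 74 53
f 74 48 77
f 53 77 42
f 74 77 53
f 37 53 49
f 53 42 54
f 49 54 38
f 53 54 49
f 37 49 58
f 49 38 59
f 58 59 44
f 49 59 58
f 37 58 70
f 58 44 73
f 70 73 47
f 58 73 70
f 37 70 74
f 70 47 78
f 74 78 48
f 70 78 74
f 38 54 65
f 54 42 68
f 65 68 46
f 54 68 65
f 42 77 55
f 77 48 76
f 55 76 41
f 77 76 55
f 48 78 75
f 78 47 71
f 75 71 39
f 78 71 75
f 47 73 72
f 73 44 60
f 72 60 43
f 73 60 72
f 44 59 64
f 59 38 61
f 64 61 45
f 59 61 64
f 40 66 52
f 66 46 67
f 52 67 41
f 66 67 52
f 40 52 50
f 52 41 51
f 50 51 39
f 52 51 50
f 40 50 57
f 50 39 56
f 57 56 43
f 50 56 57
f 40 57 62
f 57 43 63
f 62 63 45
f 57 63 62
f 40 62 66
f 62 45 69
f 66 69 46
f 62 69 66
f 41 67 55
f 67 46 68
f 55 68 42
f 67 68 55
f 39 51 75
f 51 41 76
f 75 76 48
f 51 76 75
f 43 56 72
f 56 39 71
f 72 71 47
f 56 71 72
f 45 63 64
f 63 43 60
f 64 60 44
f 63 60 64
f 46 69 65
f 69 45 61
f 65 61 38
f 69 61 65



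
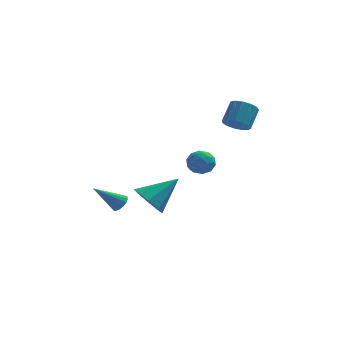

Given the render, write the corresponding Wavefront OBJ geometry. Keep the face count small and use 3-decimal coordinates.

v -3.254 0.727 -3.978
v -2.92 0.33 -3.719
v -4.626 0.393 -2.722
v -2.857 0.566 -3.587
v -2.885 0.839 -3.545
v -2.997 1.086 -3.601
v -3.168 1.251 -3.745
v -3.359 1.296 -3.941
v -3.526 1.211 -4.146
v -3.63 1.015 -4.312
v -3.648 0.753 -4.402
v -3.576 0.485 -4.395
v -3.43 0.272 -4.292
v -3.244 0.164 -4.117
v -3.06 0.185 -3.91
v -1.679 -3.104 -1.842
v -1.199 -2.733 -2.662
v -0.181 -2.336 -0.618
v -1.707 -2.224 -2.358
v -2.199 -2.231 -1.752
v -2.386 -2.749 -1.198
v -2.159 -3.474 -1.021
v -1.65 -3.983 -1.325
v -1.158 -3.976 -1.932
v -0.971 -3.458 -2.485
v 0.678 0.837 -0.234
v 1.465 0.701 -0.363
v 0.375 -0.101 -1.097
v 1.162 -0.237 -1.226
v 0.828 -0.434 -0.515
v 1.016 0.146 0.018
v 0.824 0.454 -1.478
v 1.012 1.034 -0.945
v 1.556 0.464 -1.132
v 1.559 -0.085 -0.537
v 0.281 0.685 -0.923
v 0.284 0.136 -0.328
v 1.098 0.851 -0.223
v 0.742 -0.251 -1.237
v 0.546 -0.367 -0.82
v 1.009 -0.447 -0.896
v 0.834 0.525 0.001
v 1.297 0.445 -0.074
v 0.923 -0.222 -0.164
v 0.543 0.155 -1.386
v 1.006 0.075 -1.461
v 0.831 1.047 -0.564
v 1.294 0.967 -0.64
v 0.917 0.822 -1.296
v 1.614 0.632 -0.75
v 1.436 0.081 -1.258
v 1.237 0.487 -1.406
v 1.348 0.828 -1.092
v 1.616 0.309 -0.401
v 1.438 -0.241 -0.908
v 1.241 -0.357 -0.49
v 1.352 -0.017 -0.177
v 1.669 0.171 -0.853
v 0.402 0.841 -0.552
v 0.224 0.291 -1.059
v 0.488 0.617 -1.283
v 0.599 0.957 -0.97
v 0.404 0.519 -0.202
v 0.226 -0.032 -0.71
v 0.492 -0.228 -0.368
v 0.603 0.113 -0.054
v 0.171 0.429 -0.607
v 2.732 2.631 0.929
v 3.357 2.817 0.467
v 3.794 3.736 1.429
v 3.168 3.549 1.891
v 3.025 3.098 0.35
v 3.461 4.017 1.312
v 2.599 3.23 0.416
v 3.036 4.149 1.378
v 2.215 3.172 0.646
v 2.652 4.091 1.608
v 1.996 2.942 0.965
v 2.432 3.861 1.927
v 2.01 2.613 1.273
v 2.446 3.532 2.235
v 2.253 2.29 1.472
v 2.69 3.208 2.434
v 2.648 2.075 1.498
v 3.085 2.993 2.46
v 3.07 2.036 1.344
v 3.506 2.955 2.306
v 3.384 2.186 1.057
v 3.821 3.105 2.02
v 3.491 2.477 0.731
v 3.928 3.396 1.693
f 2 1 4
f 2 4 3
f 4 1 5
f 4 5 3
f 5 1 6
f 5 6 3
f 6 1 7
f 6 7 3
f 7 1 8
f 7 8 3
f 8 1 9
f 8 9 3
f 9 1 10
f 9 10 3
f 10 1 11
f 10 11 3
f 11 1 12
f 11 12 3
f 12 1 13
f 12 13 3
f 13 1 14
f 13 14 3
f 14 1 15
f 14 15 3
f 15 1 2
f 15 2 3
f 17 16 19
f 17 19 18
f 19 16 20
f 19 20 18
f 20 16 21
f 20 21 18
f 21 16 22
f 21 22 18
f 22 16 23
f 22 23 18
f 23 16 24
f 23 24 18
f 24 16 25
f 24 25 18
f 25 16 17
f 25 17 18
f 26 63 42
f 63 37 66
f 42 66 31
f 63 66 42
f 26 42 38
f 42 31 43
f 38 43 27
f 42 43 38
f 26 38 47
f 38 27 48
f 47 48 33
f 38 48 47
f 26 47 59
f 47 33 62
f 59 62 36
f 47 62 59
f 26 59 63
f 59 36 67
f 63 67 37
f 59 67 63
f 27 43 54
f 43 31 57
f 54 57 35
f 43 57 54
f 31 66 44
f 66 37 65
f 44 65 30
f 66 65 44
f 37 67 64
f 67 36 60
f 64 60 28
f 67 60 64
f 36 62 61
f 62 33 49
f 61 49 32
f 62 49 61
f 33 48 53
f 48 27 50
f 53 50 34
f 48 50 53
f 29 55 41
f 55 35 56
f 41 56 30
f 55 56 41
f 29 41 39
f 41 30 40
f 39 40 28
f 41 40 39
f 29 39 46
f 39 28 45
f 46 45 32
f 39 45 46
f 29 46 51
f 46 32 52
f 51 52 34
f 46 52 51
f 29 51 55
f 51 34 58
f 55 58 35
f 51 58 55
f 30 56 44
f 56 35 57
f 44 57 31
f 56 57 44
f 28 40 64
f 40 30 65
f 64 65 37
f 40 65 64
f 32 45 61
f 45 28 60
f 61 60 36
f 45 60 61
f 34 52 53
f 52 32 49
f 53 49 33
f 52 49 53
f 35 58 54
f 58 34 50
f 54 50 27
f 58 50 54
f 69 68 72
f 69 72 70
f 70 72 73
f 70 73 71
f 72 68 74
f 72 74 73
f 73 74 75
f 73 75 71
f 74 68 76
f 74 76 75
f 75 76 77
f 75 77 71
f 76 68 78
f 76 78 77
f 77 78 79
f 77 79 71
f 78 68 80
f 78 80 79
f 79 80 81
f 79 81 71
f 80 68 82
f 80 82 81
f 81 82 83
f 81 83 71
f 82 68 84
f 82 84 83
f 83 84 85
f 83 85 71
f 84 68 86
f 84 86 85
f 85 86 87
f 85 87 71
f 86 68 88
f 86 88 87
f 87 88 89
f 87 89 71
f 88 68 90
f 88 90 89
f 89 90 91
f 89 91 71
f 90 68 69
f 90 69 91
f 91 69 70
f 91 70 71



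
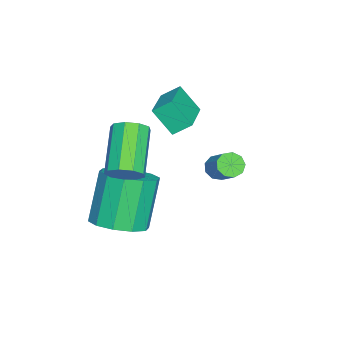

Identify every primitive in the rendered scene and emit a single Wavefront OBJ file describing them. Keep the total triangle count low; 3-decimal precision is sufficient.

v 1.825 -1.39 -0.624
v 2.131 -0.997 -0.146
v 0.541 -1.277 1.102
v 0.235 -1.67 0.624
v 1.863 -0.73 -0.427
v 0.273 -1.01 0.82
v 1.577 -0.771 -0.801
v -0.013 -1.051 0.447
v 1.407 -1.102 -1.091
v -0.182 -1.382 0.156
v 1.433 -1.568 -1.163
v -0.157 -1.848 0.084
v 1.642 -1.95 -0.983
v 0.052 -2.23 0.265
v 1.937 -2.071 -0.634
v 0.347 -2.351 0.613
v 2.179 -1.873 -0.281
v 0.589 -2.153 0.967
v 2.256 -1.449 -0.088
v 0.666 -1.729 1.16
v -3.188 -0.884 -0.97
v -3.316 -1.659 0.027
v -3.375 -0.226 -0.483
v -3.503 -1.001 0.515
v -1.317 -0.659 -0.555
v -1.445 -1.434 0.443
v -1.504 -0.001 -0.067
v -1.632 -0.776 0.93
v 0.147 1.379 -0.864
v 0.56 1.267 -1.159
v 1.207 1.85 -0.47
v 0.793 1.961 -0.176
v 0.409 1.568 -1.271
v 1.055 2.151 -0.583
v 0.134 1.781 -1.193
v 0.781 2.364 -0.505
v -0.134 1.805 -0.961
v 0.512 2.388 -0.273
v -0.272 1.63 -0.684
v 0.375 2.213 0.004
v -0.213 1.337 -0.491
v 0.434 1.92 0.197
v 0.014 1.063 -0.473
v 0.661 1.646 0.216
v 0.303 0.937 -0.637
v 0.95 1.52 0.051
v 0.519 1.018 -0.908
v 1.165 1.601 -0.22
v 0.718 -1.999 -4.093
v 1.54 -2.532 -3.662
v 0.584 -2.413 -1.695
v -0.238 -1.881 -2.127
v 1.677 -1.886 -3.634
v 0.722 -1.767 -1.667
v 1.449 -1.283 -3.782
v 0.493 -1.164 -1.815
v 0.941 -0.954 -4.048
v -0.015 -0.835 -2.081
v 0.348 -1.024 -4.332
v -0.608 -0.905 -2.365
v -0.104 -1.467 -4.525
v -1.06 -1.348 -2.558
v -0.242 -2.113 -4.553
v -1.197 -1.994 -2.586
v -0.013 -2.716 -4.405
v -0.969 -2.597 -2.438
v 0.495 -3.045 -4.139
v -0.461 -2.926 -2.172
v 1.088 -2.975 -3.855
v 0.132 -2.856 -1.888
f 2 1 5
f 2 5 3
f 3 5 6
f 3 6 4
f 5 1 7
f 5 7 6
f 6 7 8
f 6 8 4
f 7 1 9
f 7 9 8
f 8 9 10
f 8 10 4
f 9 1 11
f 9 11 10
f 10 11 12
f 10 12 4
f 11 1 13
f 11 13 12
f 12 13 14
f 12 14 4
f 13 1 15
f 13 15 14
f 14 15 16
f 14 16 4
f 15 1 17
f 15 17 16
f 16 17 18
f 16 18 4
f 17 1 19
f 17 19 18
f 18 19 20
f 18 20 4
f 19 1 2
f 19 2 20
f 20 2 3
f 20 3 4
f 22 24 21
f 25 22 21
f 21 24 23
f 23 25 21
f 22 28 24
f 26 22 25
f 26 28 22
f 24 28 23
f 27 25 23
f 23 28 27
f 27 26 25
f 28 26 27
f 30 29 33
f 30 33 31
f 31 33 34
f 31 34 32
f 33 29 35
f 33 35 34
f 34 35 36
f 34 36 32
f 35 29 37
f 35 37 36
f 36 37 38
f 36 38 32
f 37 29 39
f 37 39 38
f 38 39 40
f 38 40 32
f 39 29 41
f 39 41 40
f 40 41 42
f 40 42 32
f 41 29 43
f 41 43 42
f 42 43 44
f 42 44 32
f 43 29 45
f 43 45 44
f 44 45 46
f 44 46 32
f 45 29 47
f 45 47 46
f 46 47 48
f 46 48 32
f 47 29 30
f 47 30 48
f 48 30 31
f 48 31 32
f 50 49 53
f 50 53 51
f 51 53 54
f 51 54 52
f 53 49 55
f 53 55 54
f 54 55 56
f 54 56 52
f 55 49 57
f 55 57 56
f 56 57 58
f 56 58 52
f 57 49 59
f 57 59 58
f 58 59 60
f 58 60 52
f 59 49 61
f 59 61 60
f 60 61 62
f 60 62 52
f 61 49 63
f 61 63 62
f 62 63 64
f 62 64 52
f 63 49 65
f 63 65 64
f 64 65 66
f 64 66 52
f 65 49 67
f 65 67 66
f 66 67 68
f 66 68 52
f 67 49 69
f 67 69 68
f 68 69 70
f 68 70 52
f 69 49 50
f 69 50 70
f 70 50 51
f 70 51 52



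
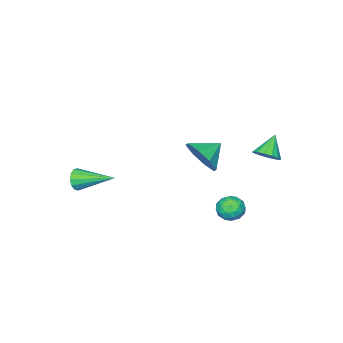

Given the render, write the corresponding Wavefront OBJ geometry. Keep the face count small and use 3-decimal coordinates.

v 0.64 1.83 2.809
v 0.963 1.361 3.619
v -0.34 2.09 3.351
v 1.154 2.094 3.613
v 1.044 2.673 3.136
v 0.698 2.758 2.468
v 0.318 2.299 1.999
v 0.127 1.566 2.005
v 0.237 0.987 2.482
v 0.583 0.903 3.151
v 2.421 -3.937 -0.324
v 2.732 -3.975 0.199
v 1.739 -2.243 0.204
v 2.94 -3.82 -0.026
v 2.984 -3.703 -0.346
v 2.848 -3.66 -0.659
v 2.577 -3.705 -0.866
v 2.256 -3.823 -0.9
v 1.988 -3.978 -0.752
v 1.856 -4.119 -0.467
v 1.904 -4.203 -0.137
v 2.116 -4.202 0.134
v 2.425 -4.117 0.259
v -2.881 2.5 1.549
v -2.443 2.746 1.991
v -3.679 2.3 2.451
v -2.628 3.019 1.888
v -2.882 3.154 1.693
v -3.136 3.113 1.46
v -3.321 2.908 1.251
v -3.389 2.593 1.121
v -3.32 2.253 1.107
v -3.135 1.98 1.211
v -2.881 1.845 1.405
v -2.627 1.886 1.638
v -2.442 2.091 1.847
v -2.374 2.406 1.977
v -1.167 2.229 -1.356
v -0.821 1.638 -1.564
v -2.179 1.722 -1.596
v -1.833 1.131 -1.804
v -1.838 1.318 -1.114
v -1.212 1.632 -0.966
v -1.788 1.728 -2.194
v -1.162 2.042 -2.046
v -1.205 1.329 -2.082
v -1.236 1.076 -1.414
v -1.764 2.284 -1.746
v -1.795 2.031 -1.078
v -0.905 1.978 -1.439
v -2.095 1.382 -1.721
v -2.097 1.492 -1.315
v -1.895 1.145 -1.437
v -1.135 1.974 -1.087
v -0.932 1.627 -1.21
v -1.53 1.439 -0.945
v -2.068 1.733 -1.95
v -1.865 1.386 -2.073
v -1.105 2.215 -1.723
v -0.903 1.868 -1.845
v -1.47 1.921 -2.215
v -0.928 1.449 -1.866
v -1.523 1.151 -2.007
v -1.496 1.502 -2.236
v -1.128 1.686 -2.149
v -0.946 1.3 -1.473
v -1.541 1.002 -1.614
v -1.544 1.112 -1.208
v -1.176 1.296 -1.121
v -1.172 1.118 -1.778
v -1.459 2.358 -1.546
v -2.054 2.06 -1.687
v -1.824 2.064 -2.039
v -1.456 2.248 -1.952
v -1.477 2.209 -1.153
v -2.072 1.911 -1.294
v -1.872 1.674 -1.011
v -1.504 1.858 -0.924
v -1.828 2.242 -1.382
f 2 1 4
f 2 4 3
f 4 1 5
f 4 5 3
f 5 1 6
f 5 6 3
f 6 1 7
f 6 7 3
f 7 1 8
f 7 8 3
f 8 1 9
f 8 9 3
f 9 1 10
f 9 10 3
f 10 1 2
f 10 2 3
f 12 11 14
f 12 14 13
f 14 11 15
f 14 15 13
f 15 11 16
f 15 16 13
f 16 11 17
f 16 17 13
f 17 11 18
f 17 18 13
f 18 11 19
f 18 19 13
f 19 11 20
f 19 20 13
f 20 11 21
f 20 21 13
f 21 11 22
f 21 22 13
f 22 11 23
f 22 23 13
f 23 11 12
f 23 12 13
f 25 24 27
f 25 27 26
f 27 24 28
f 27 28 26
f 28 24 29
f 28 29 26
f 29 24 30
f 29 30 26
f 30 24 31
f 30 31 26
f 31 24 32
f 31 32 26
f 32 24 33
f 32 33 26
f 33 24 34
f 33 34 26
f 34 24 35
f 34 35 26
f 35 24 36
f 35 36 26
f 36 24 37
f 36 37 26
f 37 24 25
f 37 25 26
f 38 75 54
f 75 49 78
f 54 78 43
f 75 78 54
f 38 54 50
f 54 43 55
f 50 55 39
f 54 55 50
f 38 50 59
f 50 39 60
f 59 60 45
f 50 60 59
f 38 59 71
f 59 45 74
f 71 74 48
f 59 74 71
f 38 71 75
f 71 48 79
f 75 79 49
f 71 79 75
f 39 55 66
f 55 43 69
f 66 69 47
f 55 69 66
f 43 78 56
f 78 49 77
f 56 77 42
f 78 77 56
f 49 79 76
f 79 48 72
f 76 72 40
f 79 72 76
f 48 74 73
f 74 45 61
f 73 61 44
f 74 61 73
f 45 60 65
f 60 39 62
f 65 62 46
f 60 62 65
f 41 67 53
f 67 47 68
f 53 68 42
f 67 68 53
f 41 53 51
f 53 42 52
f 51 52 40
f 53 52 51
f 41 51 58
f 51 40 57
f 58 57 44
f 51 57 58
f 41 58 63
f 58 44 64
f 63 64 46
f 58 64 63
f 41 63 67
f 63 46 70
f 67 70 47
f 63 70 67
f 42 68 56
f 68 47 69
f 56 69 43
f 68 69 56
f 40 52 76
f 52 42 77
f 76 77 49
f 52 77 76
f 44 57 73
f 57 40 72
f 73 72 48
f 57 72 73
f 46 64 65
f 64 44 61
f 65 61 45
f 64 61 65
f 47 70 66
f 70 46 62
f 66 62 39
f 70 62 66



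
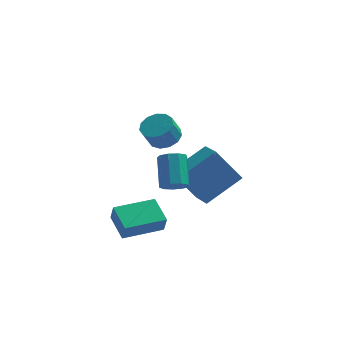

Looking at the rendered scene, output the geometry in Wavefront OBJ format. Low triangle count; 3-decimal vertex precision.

v -0.781 1.319 -1.02
v 0.729 2.321 0.061
v -1.305 2.56 -1.436
v 0.205 3.562 -0.355
v 0.395 1.278 -2.625
v 1.905 2.28 -1.544
v -0.129 2.519 -3.041
v 1.381 3.521 -1.96
v -1.313 -0.009 2.325
v -0.679 0.236 2.665
v -1.012 -0.167 3.575
v -1.647 -0.411 3.235
v -0.965 0.553 2.7
v -1.298 0.15 3.611
v -1.361 0.691 2.616
v -1.695 0.289 3.527
v -1.743 0.608 2.44
v -2.076 0.205 3.351
v -1.987 0.328 2.227
v -2.321 -0.074 3.138
v -2.018 -0.058 2.045
v -2.352 -0.46 2.956
v -1.825 -0.429 1.952
v -2.159 -0.831 2.862
v -1.47 -0.666 1.977
v -1.803 -1.069 2.888
v -1.065 -0.695 2.112
v -1.398 -1.097 3.023
v -0.738 -0.506 2.315
v -1.072 -0.908 3.226
v -0.595 -0.159 2.521
v -0.928 -0.561 3.432
v -0.793 -1.693 0.322
v -0.207 -1.821 0.544
v -0.38 -0.675 1.661
v -0.967 -0.547 1.438
v -0.185 -1.515 0.232
v -0.359 -0.368 1.349
v -0.448 -1.291 -0.037
v -0.621 -0.145 1.079
v -0.872 -1.256 -0.139
v -1.046 -0.11 0.978
v -1.26 -1.426 -0.026
v -1.433 -0.279 1.091
v -1.429 -1.72 0.251
v -1.602 -0.574 1.367
v -1.301 -2.002 0.56
v -1.474 -0.856 1.677
v -0.935 -2.14 0.758
v -1.108 -0.993 1.875
v -0.503 -2.068 0.752
v -0.676 -0.922 1.868
v -3.093 -0.885 -3.568
v -2.936 -1.214 -2.712
v -3.701 0.251 -3.021
v -3.544 -0.078 -2.165
v -1.376 0.018 -3.535
v -1.219 -0.311 -2.679
v -1.984 1.154 -2.988
v -1.827 0.825 -2.132
f 2 4 1
f 5 2 1
f 1 4 3
f 3 5 1
f 2 8 4
f 6 2 5
f 6 8 2
f 4 8 3
f 7 5 3
f 3 8 7
f 7 6 5
f 8 6 7
f 10 9 13
f 10 13 11
f 11 13 14
f 11 14 12
f 13 9 15
f 13 15 14
f 14 15 16
f 14 16 12
f 15 9 17
f 15 17 16
f 16 17 18
f 16 18 12
f 17 9 19
f 17 19 18
f 18 19 20
f 18 20 12
f 19 9 21
f 19 21 20
f 20 21 22
f 20 22 12
f 21 9 23
f 21 23 22
f 22 23 24
f 22 24 12
f 23 9 25
f 23 25 24
f 24 25 26
f 24 26 12
f 25 9 27
f 25 27 26
f 26 27 28
f 26 28 12
f 27 9 29
f 27 29 28
f 28 29 30
f 28 30 12
f 29 9 31
f 29 31 30
f 30 31 32
f 30 32 12
f 31 9 10
f 31 10 32
f 32 10 11
f 32 11 12
f 34 33 37
f 34 37 35
f 35 37 38
f 35 38 36
f 37 33 39
f 37 39 38
f 38 39 40
f 38 40 36
f 39 33 41
f 39 41 40
f 40 41 42
f 40 42 36
f 41 33 43
f 41 43 42
f 42 43 44
f 42 44 36
f 43 33 45
f 43 45 44
f 44 45 46
f 44 46 36
f 45 33 47
f 45 47 46
f 46 47 48
f 46 48 36
f 47 33 49
f 47 49 48
f 48 49 50
f 48 50 36
f 49 33 51
f 49 51 50
f 50 51 52
f 50 52 36
f 51 33 34
f 51 34 52
f 52 34 35
f 52 35 36
f 54 56 53
f 57 54 53
f 53 56 55
f 55 57 53
f 54 60 56
f 58 54 57
f 58 60 54
f 56 60 55
f 59 57 55
f 55 60 59
f 59 58 57
f 60 58 59



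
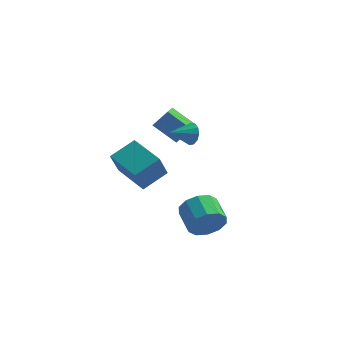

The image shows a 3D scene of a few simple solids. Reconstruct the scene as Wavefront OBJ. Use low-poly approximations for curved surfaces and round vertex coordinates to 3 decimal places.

v -1.184 1.282 -0.61
v -2.532 1.588 0.362
v -1.098 2.096 -0.747
v -2.446 2.402 0.225
v -0.394 1.378 0.455
v -1.742 1.684 1.427
v -0.308 2.192 0.318
v -1.656 2.498 1.29
v 1.272 -2.612 -4.135
v 1.866 -2.603 -3.234
v 1.103 -1.359 -2.743
v 0.508 -1.368 -3.645
v 2.179 -2.231 -3.691
v 1.416 -0.987 -3.2
v 2.145 -2.004 -4.318
v 1.382 -0.76 -3.827
v 1.778 -2.009 -4.875
v 1.015 -0.765 -4.384
v 1.217 -2.245 -5.15
v 0.454 -1.001 -4.659
v 0.677 -2.621 -5.037
v -0.086 -1.377 -4.546
v 0.364 -2.993 -4.58
v -0.399 -1.749 -4.089
v 0.398 -3.22 -3.953
v -0.365 -1.976 -3.462
v 0.765 -3.215 -3.396
v 0.002 -1.971 -2.905
v 1.326 -2.979 -3.121
v 0.563 -1.735 -2.63
v 0.507 -3.113 2.792
v 0.884 -3.263 3.363
v -0.467 -3.907 3.228
v 0.667 -2.946 3.453
v 0.399 -2.683 3.334
v 0.165 -2.556 3.042
v 0.04 -2.606 2.671
v 0.064 -2.817 2.339
v 0.228 -3.122 2.151
v 0.481 -3.425 2.166
v 0.742 -3.628 2.38
v 0.929 -3.668 2.725
v 0.982 -3.532 3.091
v -1.669 -4.377 -0.766
v -1.9 -5.154 0.693
v -3.239 -3.112 -0.341
v -3.47 -3.889 1.119
v -0.65 -3.351 -0.059
v -0.881 -4.128 1.401
v -2.22 -2.086 0.367
v -2.451 -2.863 1.826
f 2 4 1
f 5 2 1
f 1 4 3
f 3 5 1
f 2 8 4
f 6 2 5
f 6 8 2
f 4 8 3
f 7 5 3
f 3 8 7
f 7 6 5
f 8 6 7
f 10 9 13
f 10 13 11
f 11 13 14
f 11 14 12
f 13 9 15
f 13 15 14
f 14 15 16
f 14 16 12
f 15 9 17
f 15 17 16
f 16 17 18
f 16 18 12
f 17 9 19
f 17 19 18
f 18 19 20
f 18 20 12
f 19 9 21
f 19 21 20
f 20 21 22
f 20 22 12
f 21 9 23
f 21 23 22
f 22 23 24
f 22 24 12
f 23 9 25
f 23 25 24
f 24 25 26
f 24 26 12
f 25 9 27
f 25 27 26
f 26 27 28
f 26 28 12
f 27 9 29
f 27 29 28
f 28 29 30
f 28 30 12
f 29 9 10
f 29 10 30
f 30 10 11
f 30 11 12
f 32 31 34
f 32 34 33
f 34 31 35
f 34 35 33
f 35 31 36
f 35 36 33
f 36 31 37
f 36 37 33
f 37 31 38
f 37 38 33
f 38 31 39
f 38 39 33
f 39 31 40
f 39 40 33
f 40 31 41
f 40 41 33
f 41 31 42
f 41 42 33
f 42 31 43
f 42 43 33
f 43 31 32
f 43 32 33
f 45 47 44
f 48 45 44
f 44 47 46
f 46 48 44
f 45 51 47
f 49 45 48
f 49 51 45
f 47 51 46
f 50 48 46
f 46 51 50
f 50 49 48
f 51 49 50



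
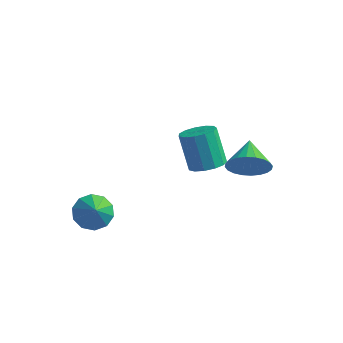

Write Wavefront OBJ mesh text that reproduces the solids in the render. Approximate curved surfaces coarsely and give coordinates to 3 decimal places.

v -3.094 -2.576 0.774
v -2.367 -2.739 0.269
v -2.606 -3.224 1.686
v -2.277 -2.27 0.554
v -2.499 -1.918 0.923
v -2.948 -1.817 1.235
v -3.453 -2.007 1.372
v -3.821 -2.414 1.28
v -3.911 -2.883 0.995
v -3.689 -3.235 0.626
v -3.24 -3.335 0.313
v -2.735 -3.146 0.177
v 1.847 2.411 1.625
v 2.196 2.881 0.777
v 1.313 3.729 2.135
v 1.825 2.775 0.662
v 1.458 2.615 0.693
v 1.151 2.423 0.866
v 0.949 2.229 1.155
v 0.884 2.063 1.515
v 0.965 1.951 1.892
v 1.181 1.908 2.229
v 1.498 1.942 2.473
v 1.869 2.047 2.588
v 2.236 2.208 2.557
v 2.543 2.4 2.384
v 2.745 2.593 2.095
v 2.81 2.759 1.735
v 2.729 2.872 1.358
v 2.513 2.915 1.022
v 0.758 0.522 2.87
v 1.464 0.914 3.062
v 0.747 1.431 4.641
v 0.042 1.038 4.45
v 1.196 1.226 2.838
v 0.479 1.743 4.418
v 0.789 1.314 2.625
v 0.073 1.831 4.205
v 0.373 1.15 2.489
v -0.344 1.667 4.069
v 0.079 0.787 2.475
v -0.638 1.304 4.054
v 0 0.34 2.586
v -0.717 0.856 4.165
v 0.163 -0.05 2.787
v -0.554 0.467 4.367
v 0.514 -0.258 3.015
v -0.203 0.258 4.594
v 0.943 -0.219 3.196
v 0.226 0.298 4.776
v 1.314 0.056 3.275
v 0.597 0.572 4.854
v 1.508 0.478 3.224
v 0.791 0.995 4.804
f 2 1 4
f 2 4 3
f 4 1 5
f 4 5 3
f 5 1 6
f 5 6 3
f 6 1 7
f 6 7 3
f 7 1 8
f 7 8 3
f 8 1 9
f 8 9 3
f 9 1 10
f 9 10 3
f 10 1 11
f 10 11 3
f 11 1 12
f 11 12 3
f 12 1 2
f 12 2 3
f 14 13 16
f 14 16 15
f 16 13 17
f 16 17 15
f 17 13 18
f 17 18 15
f 18 13 19
f 18 19 15
f 19 13 20
f 19 20 15
f 20 13 21
f 20 21 15
f 21 13 22
f 21 22 15
f 22 13 23
f 22 23 15
f 23 13 24
f 23 24 15
f 24 13 25
f 24 25 15
f 25 13 26
f 25 26 15
f 26 13 27
f 26 27 15
f 27 13 28
f 27 28 15
f 28 13 29
f 28 29 15
f 29 13 30
f 29 30 15
f 30 13 14
f 30 14 15
f 32 31 35
f 32 35 33
f 33 35 36
f 33 36 34
f 35 31 37
f 35 37 36
f 36 37 38
f 36 38 34
f 37 31 39
f 37 39 38
f 38 39 40
f 38 40 34
f 39 31 41
f 39 41 40
f 40 41 42
f 40 42 34
f 41 31 43
f 41 43 42
f 42 43 44
f 42 44 34
f 43 31 45
f 43 45 44
f 44 45 46
f 44 46 34
f 45 31 47
f 45 47 46
f 46 47 48
f 46 48 34
f 47 31 49
f 47 49 48
f 48 49 50
f 48 50 34
f 49 31 51
f 49 51 50
f 50 51 52
f 50 52 34
f 51 31 53
f 51 53 52
f 52 53 54
f 52 54 34
f 53 31 32
f 53 32 54
f 54 32 33
f 54 33 34



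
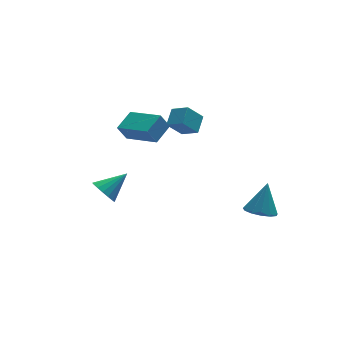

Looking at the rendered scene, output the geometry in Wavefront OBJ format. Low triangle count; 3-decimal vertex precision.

v 2.375 -2.309 -0.876
v 3.139 -2.104 -1.236
v 2.965 -1.751 0.696
v 2.858 -1.704 -1.273
v 2.423 -1.497 -1.183
v 1.972 -1.548 -0.996
v 1.65 -1.84 -0.771
v 1.558 -2.282 -0.579
v 1.725 -2.732 -0.482
v 2.098 -3.048 -0.51
v 2.56 -3.13 -0.654
v 2.962 -2.951 -0.869
v 3.178 -2.568 -1.086
v -2.236 4.321 1.025
v -2.704 4.392 1.906
v -1.273 5.069 1.477
v -1.741 5.139 2.358
v -1.219 2.601 1.702
v -1.687 2.671 2.583
v -0.256 3.348 2.154
v -0.724 3.419 3.035
v -4.287 1.862 -0.768
v -3.859 1.928 -1.441
v -2.953 2.138 0.108
v -3.978 2.286 -1.372
v -4.168 2.546 -1.165
v -4.385 2.65 -0.867
v -4.58 2.573 -0.546
v -4.707 2.333 -0.276
v -4.739 1.986 -0.119
v -4.667 1.61 -0.11
v -4.508 1.291 -0.252
v -4.298 1.104 -0.512
v -4.086 1.09 -0.831
v -3.92 1.253 -1.135
v -3.839 1.556 -1.355
v 1.03 2.759 1.736
v 0.195 2.746 2.666
v 0.449 3.526 1.225
v -0.386 3.514 2.156
v 1.606 3.546 2.264
v 0.771 3.534 3.195
v 1.025 4.314 1.754
v 0.19 4.301 2.684
f 2 1 4
f 2 4 3
f 4 1 5
f 4 5 3
f 5 1 6
f 5 6 3
f 6 1 7
f 6 7 3
f 7 1 8
f 7 8 3
f 8 1 9
f 8 9 3
f 9 1 10
f 9 10 3
f 10 1 11
f 10 11 3
f 11 1 12
f 11 12 3
f 12 1 13
f 12 13 3
f 13 1 2
f 13 2 3
f 15 17 14
f 18 15 14
f 14 17 16
f 16 18 14
f 15 21 17
f 19 15 18
f 19 21 15
f 17 21 16
f 20 18 16
f 16 21 20
f 20 19 18
f 21 19 20
f 23 22 25
f 23 25 24
f 25 22 26
f 25 26 24
f 26 22 27
f 26 27 24
f 27 22 28
f 27 28 24
f 28 22 29
f 28 29 24
f 29 22 30
f 29 30 24
f 30 22 31
f 30 31 24
f 31 22 32
f 31 32 24
f 32 22 33
f 32 33 24
f 33 22 34
f 33 34 24
f 34 22 35
f 34 35 24
f 35 22 36
f 35 36 24
f 36 22 23
f 36 23 24
f 38 40 37
f 41 38 37
f 37 40 39
f 39 41 37
f 38 44 40
f 42 38 41
f 42 44 38
f 40 44 39
f 43 41 39
f 39 44 43
f 43 42 41
f 44 42 43



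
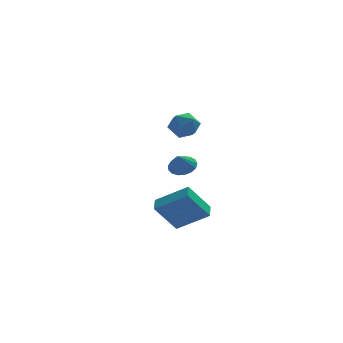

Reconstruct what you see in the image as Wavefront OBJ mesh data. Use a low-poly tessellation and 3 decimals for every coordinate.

v -1.141 3.441 3.301
v -0.593 2.631 3.505
v -2.487 2.549 3.375
v -1.939 1.739 3.579
v -2.017 2.472 4.253
v -1.185 3.024 4.207
v -1.895 2.156 2.673
v -1.063 2.708 2.627
v -1.059 1.837 3.117
v -1.134 2.032 4.094
v -1.946 3.148 2.786
v -2.021 3.343 3.763
v -3.037 -3.44 -1.792
v -4.257 -3.634 -0.143
v -2.84 -2.555 -1.542
v -4.061 -2.749 0.106
v -1.379 -4.131 -0.646
v -2.6 -4.325 1.002
v -1.183 -3.246 -0.397
v -2.403 -3.44 1.252
v -1.366 4.025 -0.266
v -0.831 4.509 0.202
v -1.754 3.495 0.726
v -1.176 4.732 0.185
v -1.565 4.793 0.066
v -1.909 4.678 -0.13
v -2.128 4.413 -0.357
v -2.173 4.06 -0.563
v -2.032 3.698 -0.701
v -1.739 3.412 -0.74
v -1.361 3.266 -0.67
v -0.984 3.293 -0.507
v -0.694 3.489 -0.29
v -0.558 3.807 -0.067
v -0.608 4.175 0.11
f 1 12 6
f 1 6 2
f 1 2 8
f 1 8 11
f 1 11 12
f 2 6 10
f 6 12 5
f 12 11 3
f 11 8 7
f 8 2 9
f 4 10 5
f 4 5 3
f 4 3 7
f 4 7 9
f 4 9 10
f 5 10 6
f 3 5 12
f 7 3 11
f 9 7 8
f 10 9 2
f 14 16 13
f 17 14 13
f 13 16 15
f 15 17 13
f 14 20 16
f 18 14 17
f 18 20 14
f 16 20 15
f 19 17 15
f 15 20 19
f 19 18 17
f 20 18 19
f 22 21 24
f 22 24 23
f 24 21 25
f 24 25 23
f 25 21 26
f 25 26 23
f 26 21 27
f 26 27 23
f 27 21 28
f 27 28 23
f 28 21 29
f 28 29 23
f 29 21 30
f 29 30 23
f 30 21 31
f 30 31 23
f 31 21 32
f 31 32 23
f 32 21 33
f 32 33 23
f 33 21 34
f 33 34 23
f 34 21 35
f 34 35 23
f 35 21 22
f 35 22 23



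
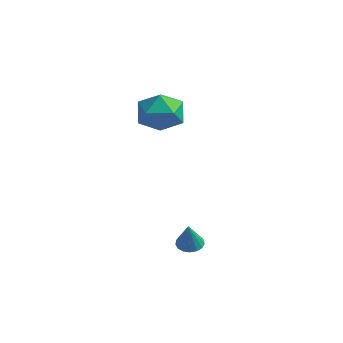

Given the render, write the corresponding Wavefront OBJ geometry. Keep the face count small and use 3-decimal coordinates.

v -0.792 1.034 2.397
v -0.187 0.237 2.109
v -2.113 0.303 1.651
v -1.508 -0.494 1.363
v -1.742 -0.356 2.368
v -0.926 0.096 2.829
v -1.374 0.444 0.931
v -0.558 0.896 1.392
v -0.547 -0.128 1.203
v -0.775 -0.622 2.09
v -1.525 1.162 1.67
v -1.753 0.668 2.557
v 3.051 -1.179 -3.044
v 3.508 -0.968 -3.173
v 3.549 -1.581 -1.936
v 3.389 -0.785 -3.054
v 3.193 -0.692 -2.932
v 2.964 -0.711 -2.835
v 2.755 -0.837 -2.787
v 2.614 -1.041 -2.798
v 2.573 -1.278 -2.865
v 2.641 -1.491 -2.973
v 2.803 -1.633 -3.097
v 3.022 -1.671 -3.21
v 3.247 -1.597 -3.284
v 3.428 -1.426 -3.303
v 3.522 -1.199 -3.263
f 1 12 6
f 1 6 2
f 1 2 8
f 1 8 11
f 1 11 12
f 2 6 10
f 6 12 5
f 12 11 3
f 11 8 7
f 8 2 9
f 4 10 5
f 4 5 3
f 4 3 7
f 4 7 9
f 4 9 10
f 5 10 6
f 3 5 12
f 7 3 11
f 9 7 8
f 10 9 2
f 14 13 16
f 14 16 15
f 16 13 17
f 16 17 15
f 17 13 18
f 17 18 15
f 18 13 19
f 18 19 15
f 19 13 20
f 19 20 15
f 20 13 21
f 20 21 15
f 21 13 22
f 21 22 15
f 22 13 23
f 22 23 15
f 23 13 24
f 23 24 15
f 24 13 25
f 24 25 15
f 25 13 26
f 25 26 15
f 26 13 27
f 26 27 15
f 27 13 14
f 27 14 15



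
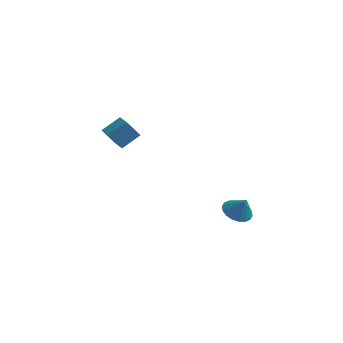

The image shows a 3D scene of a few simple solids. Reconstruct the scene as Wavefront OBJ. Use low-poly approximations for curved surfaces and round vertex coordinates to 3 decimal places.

v 3.642 -3.195 -0.152
v 4.295 -3.741 -0.552
v 4.218 -3.345 0.992
v 4.46 -3.359 -0.585
v 4.464 -2.944 -0.533
v 4.305 -2.579 -0.405
v 4.015 -2.335 -0.227
v 3.65 -2.263 -0.035
v 3.285 -2.375 0.135
v 2.99 -2.649 0.247
v 2.824 -3.032 0.281
v 2.82 -3.447 0.228
v 2.979 -3.812 0.101
v 3.27 -4.055 -0.077
v 3.634 -4.128 -0.27
v 4 -4.016 -0.439
v -4.342 -2.497 4.143
v -3.534 -1.622 4.899
v -5.088 -1.601 3.905
v -4.28 -0.727 4.661
v -3.62 -2.193 3.019
v -2.812 -1.319 3.775
v -4.366 -1.298 2.781
v -3.558 -0.423 3.537
f 2 1 4
f 2 4 3
f 4 1 5
f 4 5 3
f 5 1 6
f 5 6 3
f 6 1 7
f 6 7 3
f 7 1 8
f 7 8 3
f 8 1 9
f 8 9 3
f 9 1 10
f 9 10 3
f 10 1 11
f 10 11 3
f 11 1 12
f 11 12 3
f 12 1 13
f 12 13 3
f 13 1 14
f 13 14 3
f 14 1 15
f 14 15 3
f 15 1 16
f 15 16 3
f 16 1 2
f 16 2 3
f 18 20 17
f 21 18 17
f 17 20 19
f 19 21 17
f 18 24 20
f 22 18 21
f 22 24 18
f 20 24 19
f 23 21 19
f 19 24 23
f 23 22 21
f 24 22 23



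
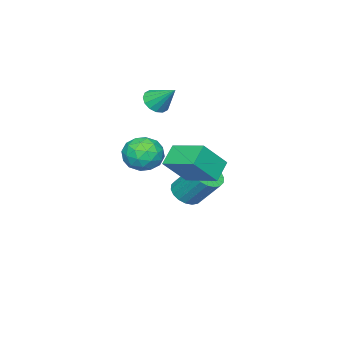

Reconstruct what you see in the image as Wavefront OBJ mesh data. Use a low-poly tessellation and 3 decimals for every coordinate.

v 3.038 0.962 1.5
v 4.065 1.402 1.629
v 3.775 -0.562 0.831
v 4.802 -0.122 0.96
v 4.191 -0.399 1.863
v 3.736 0.543 2.277
v 4.104 0.297 0.183
v 3.649 1.239 0.597
v 4.724 0.991 0.815
v 4.778 0.561 1.854
v 3.062 0.279 0.606
v 3.116 -0.151 1.645
v 3.487 1.316 1.623
v 4.353 -0.476 0.837
v 3.994 -0.639 1.368
v 4.598 -0.38 1.444
v 3.293 0.811 2.004
v 3.897 1.07 2.08
v 3.971 0.011 2.218
v 3.943 -0.23 0.38
v 4.547 0.029 0.456
v 3.242 1.22 1.016
v 3.846 1.479 1.092
v 3.869 0.829 0.242
v 4.478 1.333 1.221
v 4.911 0.437 0.828
v 4.501 0.683 0.371
v 4.233 1.237 0.614
v 4.509 1.08 1.831
v 4.943 0.185 1.438
v 4.584 0.022 1.969
v 4.316 0.575 2.212
v 4.897 0.839 1.353
v 2.897 0.655 1.022
v 3.331 -0.24 0.629
v 3.524 0.265 0.248
v 3.256 0.818 0.491
v 2.929 0.403 1.632
v 3.362 -0.493 1.239
v 3.607 -0.397 1.846
v 3.339 0.157 2.089
v 2.943 0.001 1.107
v 2.064 2.258 0.473
v 3.249 1.705 1.906
v 2.253 4.229 1.076
v 3.438 3.676 2.509
v 3.102 2.404 -0.329
v 4.287 1.851 1.104
v 3.291 4.375 0.274
v 4.476 3.822 1.707
v -2.462 -3.518 1.603
v -1.894 -3.114 1.116
v -2.378 -2.222 2.777
v -2.286 -2.966 0.981
v -2.725 -2.966 1.013
v -3.093 -3.114 1.203
v -3.292 -3.37 1.5
v -3.269 -3.666 1.825
v -3.029 -3.922 2.09
v -2.637 -4.07 2.226
v -2.199 -4.07 2.194
v -1.83 -3.922 2.004
v -1.631 -3.665 1.707
v -1.655 -3.37 1.382
v -1.562 -0.919 -4.079
v -0.817 -1.378 -3.684
v -0.873 -0.02 -2.005
v -1.618 0.439 -2.401
v -0.629 -1.077 -3.921
v -0.684 0.281 -2.242
v -0.625 -0.745 -4.189
v -0.68 0.614 -2.511
v -0.806 -0.447 -4.436
v -0.862 0.911 -2.758
v -1.138 -0.243 -4.612
v -1.193 1.115 -2.934
v -1.553 -0.173 -4.683
v -1.609 1.186 -3.004
v -1.97 -0.25 -4.634
v -2.026 1.108 -2.955
v -2.307 -0.46 -4.475
v -2.363 0.898 -2.796
v -2.496 -0.761 -4.238
v -2.551 0.597 -2.559
v -2.5 -1.094 -3.969
v -2.555 0.265 -2.291
v -2.318 -1.391 -3.722
v -2.374 -0.033 -2.044
v -1.987 -1.595 -3.546
v -2.042 -0.237 -1.868
v -1.571 -1.666 -3.476
v -1.627 -0.307 -1.797
v -1.154 -1.588 -3.525
v -1.21 -0.23 -1.846
f 1 38 17
f 38 12 41
f 17 41 6
f 38 41 17
f 1 17 13
f 17 6 18
f 13 18 2
f 17 18 13
f 1 13 22
f 13 2 23
f 22 23 8
f 13 23 22
f 1 22 34
f 22 8 37
f 34 37 11
f 22 37 34
f 1 34 38
f 34 11 42
f 38 42 12
f 34 42 38
f 2 18 29
f 18 6 32
f 29 32 10
f 18 32 29
f 6 41 19
f 41 12 40
f 19 40 5
f 41 40 19
f 12 42 39
f 42 11 35
f 39 35 3
f 42 35 39
f 11 37 36
f 37 8 24
f 36 24 7
f 37 24 36
f 8 23 28
f 23 2 25
f 28 25 9
f 23 25 28
f 4 30 16
f 30 10 31
f 16 31 5
f 30 31 16
f 4 16 14
f 16 5 15
f 14 15 3
f 16 15 14
f 4 14 21
f 14 3 20
f 21 20 7
f 14 20 21
f 4 21 26
f 21 7 27
f 26 27 9
f 21 27 26
f 4 26 30
f 26 9 33
f 30 33 10
f 26 33 30
f 5 31 19
f 31 10 32
f 19 32 6
f 31 32 19
f 3 15 39
f 15 5 40
f 39 40 12
f 15 40 39
f 7 20 36
f 20 3 35
f 36 35 11
f 20 35 36
f 9 27 28
f 27 7 24
f 28 24 8
f 27 24 28
f 10 33 29
f 33 9 25
f 29 25 2
f 33 25 29
f 44 46 43
f 47 44 43
f 43 46 45
f 45 47 43
f 44 50 46
f 48 44 47
f 48 50 44
f 46 50 45
f 49 47 45
f 45 50 49
f 49 48 47
f 50 48 49
f 52 51 54
f 52 54 53
f 54 51 55
f 54 55 53
f 55 51 56
f 55 56 53
f 56 51 57
f 56 57 53
f 57 51 58
f 57 58 53
f 58 51 59
f 58 59 53
f 59 51 60
f 59 60 53
f 60 51 61
f 60 61 53
f 61 51 62
f 61 62 53
f 62 51 63
f 62 63 53
f 63 51 64
f 63 64 53
f 64 51 52
f 64 52 53
f 66 65 69
f 66 69 67
f 67 69 70
f 67 70 68
f 69 65 71
f 69 71 70
f 70 71 72
f 70 72 68
f 71 65 73
f 71 73 72
f 72 73 74
f 72 74 68
f 73 65 75
f 73 75 74
f 74 75 76
f 74 76 68
f 75 65 77
f 75 77 76
f 76 77 78
f 76 78 68
f 77 65 79
f 77 79 78
f 78 79 80
f 78 80 68
f 79 65 81
f 79 81 80
f 80 81 82
f 80 82 68
f 81 65 83
f 81 83 82
f 82 83 84
f 82 84 68
f 83 65 85
f 83 85 84
f 84 85 86
f 84 86 68
f 85 65 87
f 85 87 86
f 86 87 88
f 86 88 68
f 87 65 89
f 87 89 88
f 88 89 90
f 88 90 68
f 89 65 91
f 89 91 90
f 90 91 92
f 90 92 68
f 91 65 93
f 91 93 92
f 92 93 94
f 92 94 68
f 93 65 66
f 93 66 94
f 94 66 67
f 94 67 68

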